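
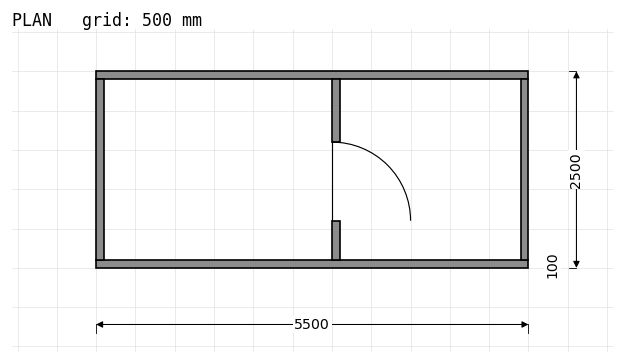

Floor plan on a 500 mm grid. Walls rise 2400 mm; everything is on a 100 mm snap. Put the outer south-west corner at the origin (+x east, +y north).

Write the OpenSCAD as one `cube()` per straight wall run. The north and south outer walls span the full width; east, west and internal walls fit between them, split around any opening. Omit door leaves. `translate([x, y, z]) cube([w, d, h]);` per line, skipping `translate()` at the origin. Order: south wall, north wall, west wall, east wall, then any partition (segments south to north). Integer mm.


cube([5500, 100, 2400]);
translate([0, 2400, 0]) cube([5500, 100, 2400]);
translate([0, 100, 0]) cube([100, 2300, 2400]);
translate([5400, 100, 0]) cube([100, 2300, 2400]);
translate([3000, 100, 0]) cube([100, 500, 2400]);
translate([3000, 1600, 0]) cube([100, 800, 2400]);


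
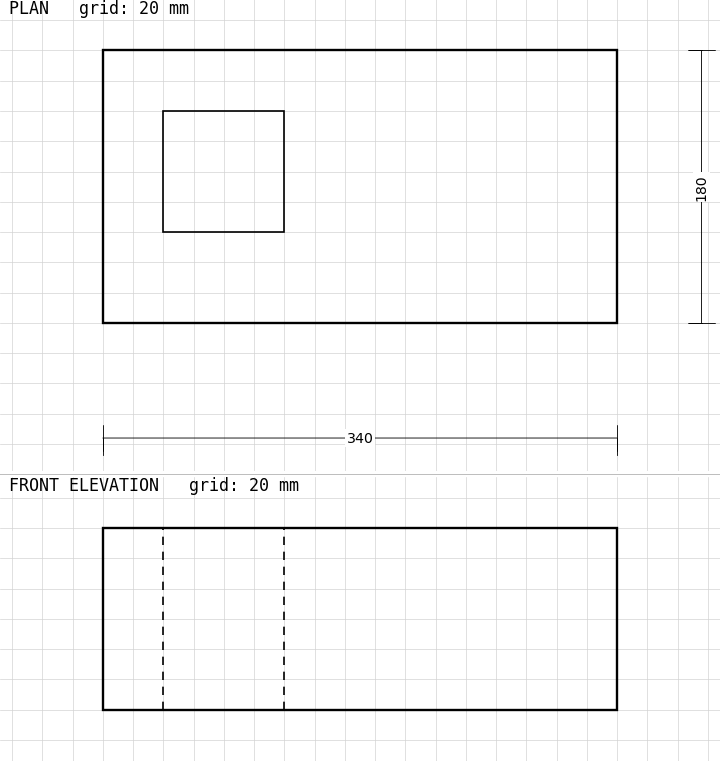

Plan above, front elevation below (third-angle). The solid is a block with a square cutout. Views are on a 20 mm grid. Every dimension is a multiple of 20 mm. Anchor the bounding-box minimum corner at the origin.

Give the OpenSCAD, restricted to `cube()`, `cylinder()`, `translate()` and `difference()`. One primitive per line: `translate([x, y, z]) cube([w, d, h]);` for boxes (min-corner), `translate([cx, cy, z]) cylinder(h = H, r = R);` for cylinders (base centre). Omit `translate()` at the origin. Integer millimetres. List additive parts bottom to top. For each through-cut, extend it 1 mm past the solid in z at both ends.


difference() {
  cube([340, 180, 120]);
  translate([40, 60, -1]) cube([80, 80, 122]);
}


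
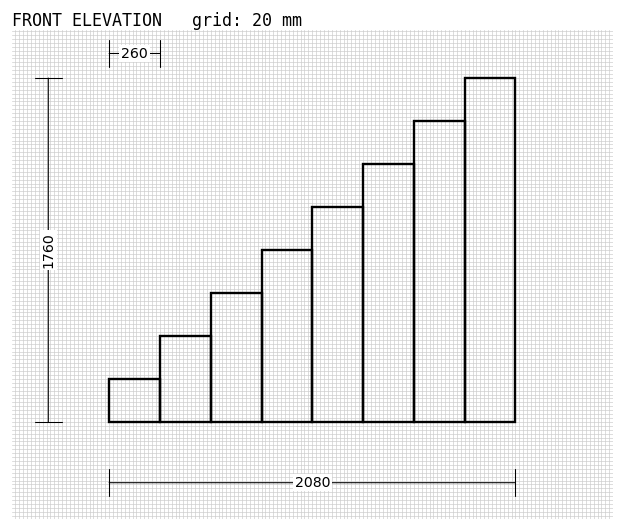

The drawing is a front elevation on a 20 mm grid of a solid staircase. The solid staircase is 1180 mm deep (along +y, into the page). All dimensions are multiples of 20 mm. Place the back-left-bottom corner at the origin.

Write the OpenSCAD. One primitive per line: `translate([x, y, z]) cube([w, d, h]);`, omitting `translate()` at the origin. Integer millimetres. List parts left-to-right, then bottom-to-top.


cube([260, 1180, 220]);
translate([260, 0, 0]) cube([260, 1180, 440]);
translate([520, 0, 0]) cube([260, 1180, 660]);
translate([780, 0, 0]) cube([260, 1180, 880]);
translate([1040, 0, 0]) cube([260, 1180, 1100]);
translate([1300, 0, 0]) cube([260, 1180, 1320]);
translate([1560, 0, 0]) cube([260, 1180, 1540]);
translate([1820, 0, 0]) cube([260, 1180, 1760]);


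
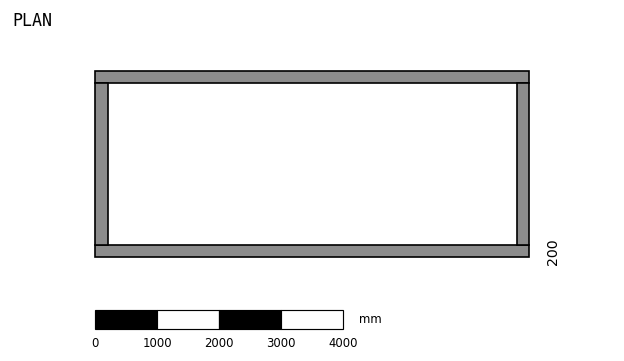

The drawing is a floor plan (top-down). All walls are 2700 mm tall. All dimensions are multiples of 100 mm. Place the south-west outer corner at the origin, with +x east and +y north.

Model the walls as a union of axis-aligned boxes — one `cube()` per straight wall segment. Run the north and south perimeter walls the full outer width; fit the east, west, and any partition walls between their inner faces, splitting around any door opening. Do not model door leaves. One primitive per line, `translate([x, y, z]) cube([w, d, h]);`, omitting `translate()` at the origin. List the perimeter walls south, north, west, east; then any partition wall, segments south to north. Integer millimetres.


cube([7000, 200, 2700]);
translate([0, 2800, 0]) cube([7000, 200, 2700]);
translate([0, 200, 0]) cube([200, 2600, 2700]);
translate([6800, 200, 0]) cube([200, 2600, 2700]);


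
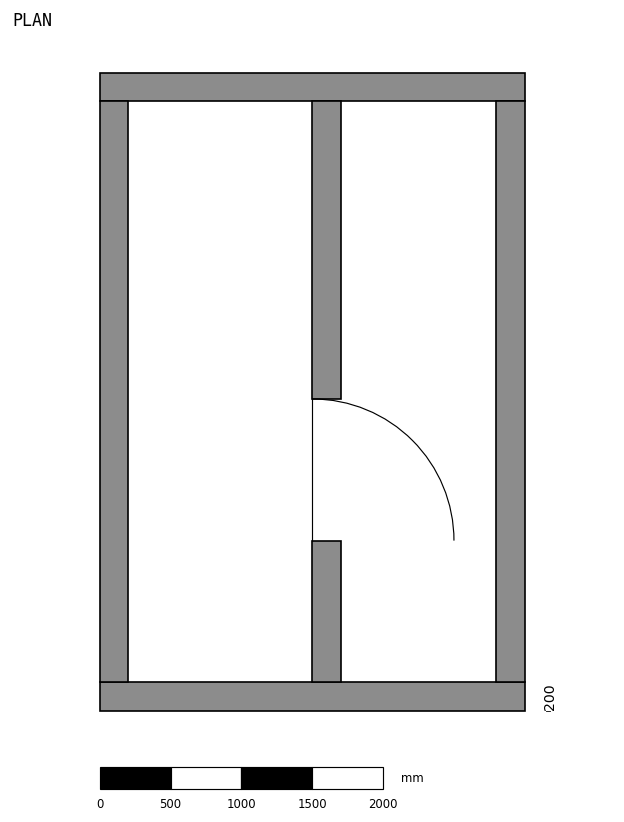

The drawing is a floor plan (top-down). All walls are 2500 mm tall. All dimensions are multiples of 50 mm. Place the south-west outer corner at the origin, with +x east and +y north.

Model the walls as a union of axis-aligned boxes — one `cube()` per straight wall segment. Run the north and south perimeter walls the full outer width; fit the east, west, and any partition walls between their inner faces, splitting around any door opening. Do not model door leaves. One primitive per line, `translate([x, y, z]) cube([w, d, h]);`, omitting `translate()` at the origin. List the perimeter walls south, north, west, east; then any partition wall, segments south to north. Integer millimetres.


cube([3000, 200, 2500]);
translate([0, 4300, 0]) cube([3000, 200, 2500]);
translate([0, 200, 0]) cube([200, 4100, 2500]);
translate([2800, 200, 0]) cube([200, 4100, 2500]);
translate([1500, 200, 0]) cube([200, 1000, 2500]);
translate([1500, 2200, 0]) cube([200, 2100, 2500]);


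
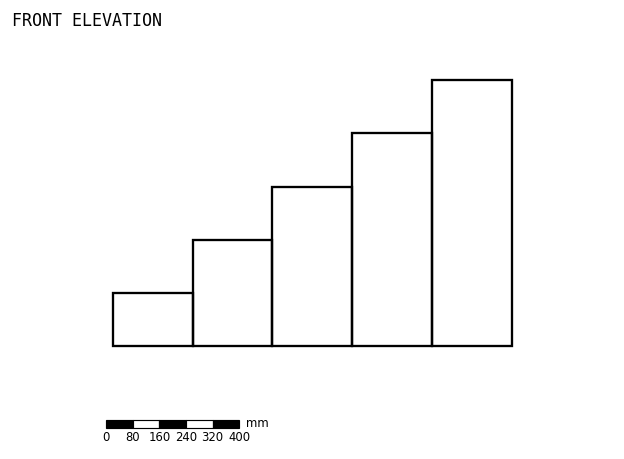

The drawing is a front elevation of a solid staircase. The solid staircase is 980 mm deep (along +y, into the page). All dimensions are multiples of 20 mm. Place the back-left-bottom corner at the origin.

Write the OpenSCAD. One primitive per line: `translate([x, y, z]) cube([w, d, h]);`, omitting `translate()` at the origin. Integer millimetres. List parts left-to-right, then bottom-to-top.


cube([240, 980, 160]);
translate([240, 0, 0]) cube([240, 980, 320]);
translate([480, 0, 0]) cube([240, 980, 480]);
translate([720, 0, 0]) cube([240, 980, 640]);
translate([960, 0, 0]) cube([240, 980, 800]);


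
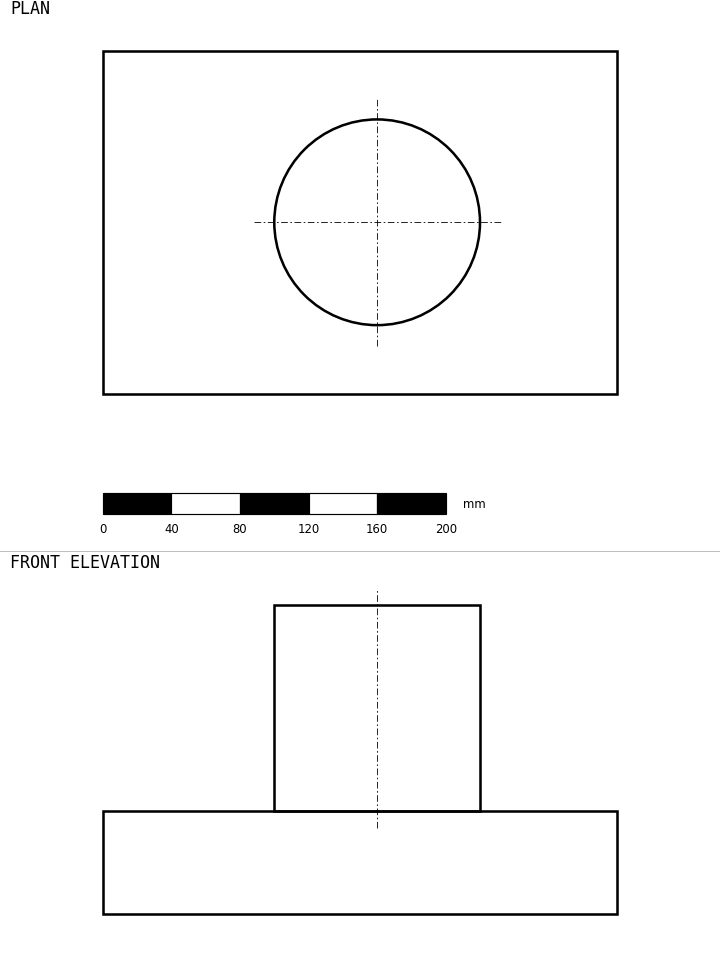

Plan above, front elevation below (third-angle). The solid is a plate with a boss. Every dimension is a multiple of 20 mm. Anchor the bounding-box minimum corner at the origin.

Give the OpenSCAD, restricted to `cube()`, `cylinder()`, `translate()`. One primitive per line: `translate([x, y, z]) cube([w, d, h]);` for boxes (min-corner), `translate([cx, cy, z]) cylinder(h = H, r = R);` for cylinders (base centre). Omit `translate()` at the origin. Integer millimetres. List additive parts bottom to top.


cube([300, 200, 60]);
translate([160, 100, 60]) cylinder(h = 120, r = 60);


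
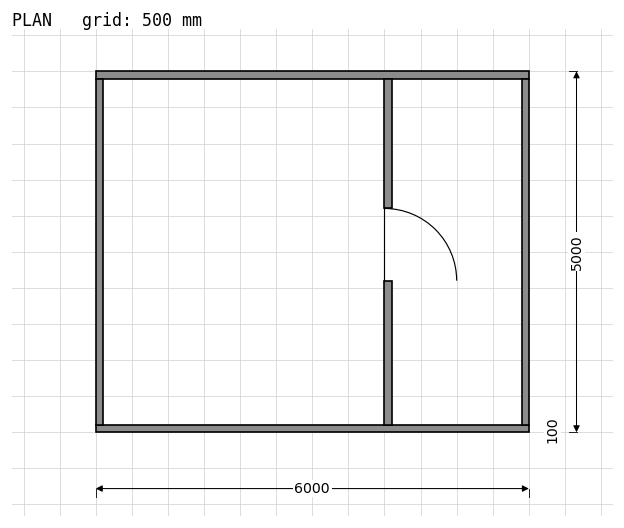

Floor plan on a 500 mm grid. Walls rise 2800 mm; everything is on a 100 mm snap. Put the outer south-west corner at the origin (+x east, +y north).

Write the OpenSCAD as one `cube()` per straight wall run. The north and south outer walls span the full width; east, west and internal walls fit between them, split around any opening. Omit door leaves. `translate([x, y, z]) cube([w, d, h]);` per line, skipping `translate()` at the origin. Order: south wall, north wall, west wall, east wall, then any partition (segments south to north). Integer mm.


cube([6000, 100, 2800]);
translate([0, 4900, 0]) cube([6000, 100, 2800]);
translate([0, 100, 0]) cube([100, 4800, 2800]);
translate([5900, 100, 0]) cube([100, 4800, 2800]);
translate([4000, 100, 0]) cube([100, 2000, 2800]);
translate([4000, 3100, 0]) cube([100, 1800, 2800]);


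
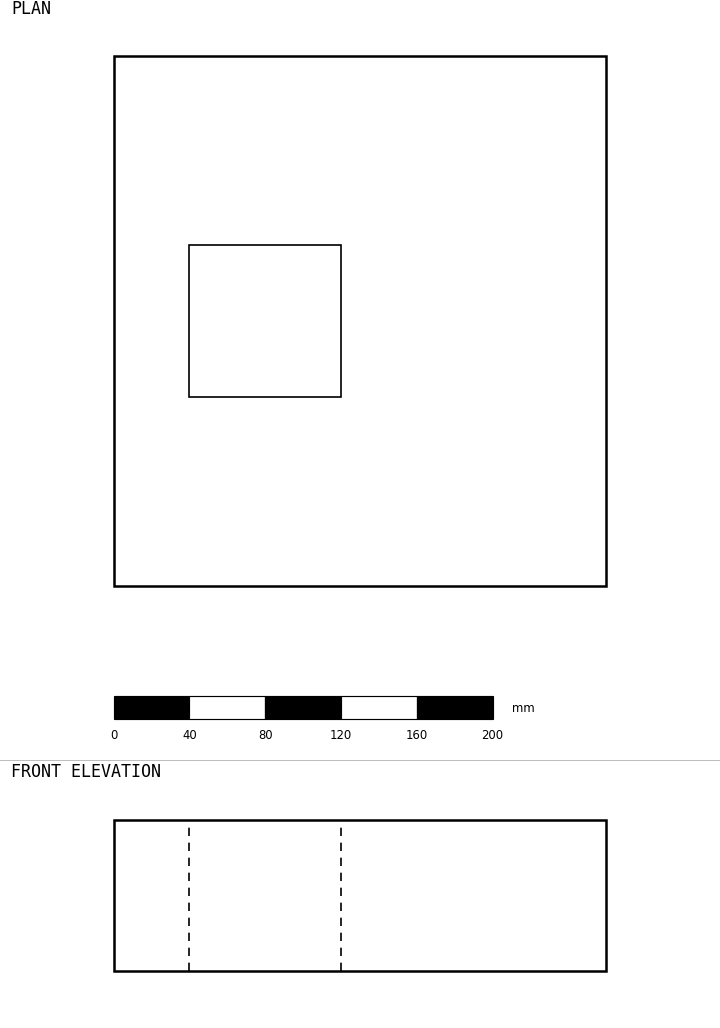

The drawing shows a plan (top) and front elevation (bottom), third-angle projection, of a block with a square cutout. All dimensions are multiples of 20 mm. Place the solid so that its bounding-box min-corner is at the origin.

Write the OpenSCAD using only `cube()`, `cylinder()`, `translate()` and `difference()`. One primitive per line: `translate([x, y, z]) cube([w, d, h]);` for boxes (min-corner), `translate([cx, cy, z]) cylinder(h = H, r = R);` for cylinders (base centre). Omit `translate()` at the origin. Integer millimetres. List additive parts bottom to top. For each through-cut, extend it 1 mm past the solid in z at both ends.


difference() {
  cube([260, 280, 80]);
  translate([40, 100, -1]) cube([80, 80, 82]);
}


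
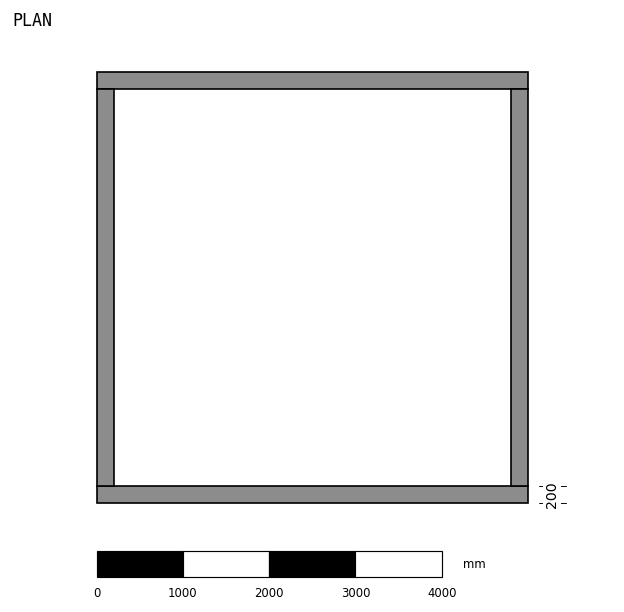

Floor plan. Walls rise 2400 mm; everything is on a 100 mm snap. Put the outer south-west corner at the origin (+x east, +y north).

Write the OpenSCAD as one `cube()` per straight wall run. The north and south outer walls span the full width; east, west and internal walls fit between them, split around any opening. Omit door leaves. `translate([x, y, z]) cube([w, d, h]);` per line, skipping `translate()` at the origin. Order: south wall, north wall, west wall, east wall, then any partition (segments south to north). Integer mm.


cube([5000, 200, 2400]);
translate([0, 4800, 0]) cube([5000, 200, 2400]);
translate([0, 200, 0]) cube([200, 4600, 2400]);
translate([4800, 200, 0]) cube([200, 4600, 2400]);


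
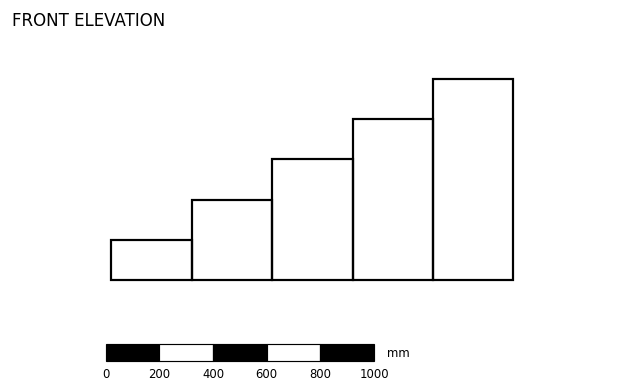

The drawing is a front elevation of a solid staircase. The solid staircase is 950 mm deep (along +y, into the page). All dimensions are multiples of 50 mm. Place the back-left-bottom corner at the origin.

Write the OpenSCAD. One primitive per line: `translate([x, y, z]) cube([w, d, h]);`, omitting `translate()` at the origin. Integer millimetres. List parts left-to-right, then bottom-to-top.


cube([300, 950, 150]);
translate([300, 0, 0]) cube([300, 950, 300]);
translate([600, 0, 0]) cube([300, 950, 450]);
translate([900, 0, 0]) cube([300, 950, 600]);
translate([1200, 0, 0]) cube([300, 950, 750]);


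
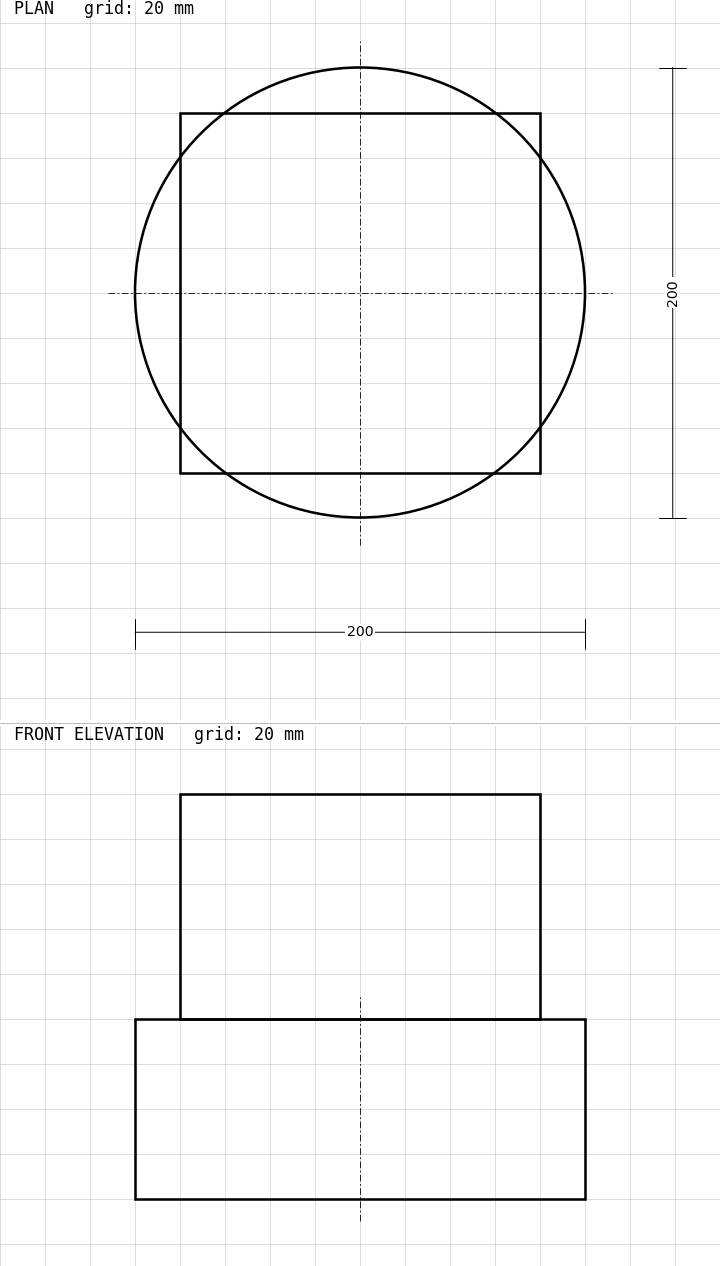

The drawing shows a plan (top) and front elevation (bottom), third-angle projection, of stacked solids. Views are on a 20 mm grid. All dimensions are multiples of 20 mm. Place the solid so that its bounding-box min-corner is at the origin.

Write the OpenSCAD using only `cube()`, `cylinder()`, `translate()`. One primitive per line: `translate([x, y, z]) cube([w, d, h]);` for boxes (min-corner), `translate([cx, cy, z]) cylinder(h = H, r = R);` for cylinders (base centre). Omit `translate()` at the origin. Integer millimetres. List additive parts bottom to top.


translate([100, 100, 0]) cylinder(h = 80, r = 100);
translate([20, 20, 80]) cube([160, 160, 100]);


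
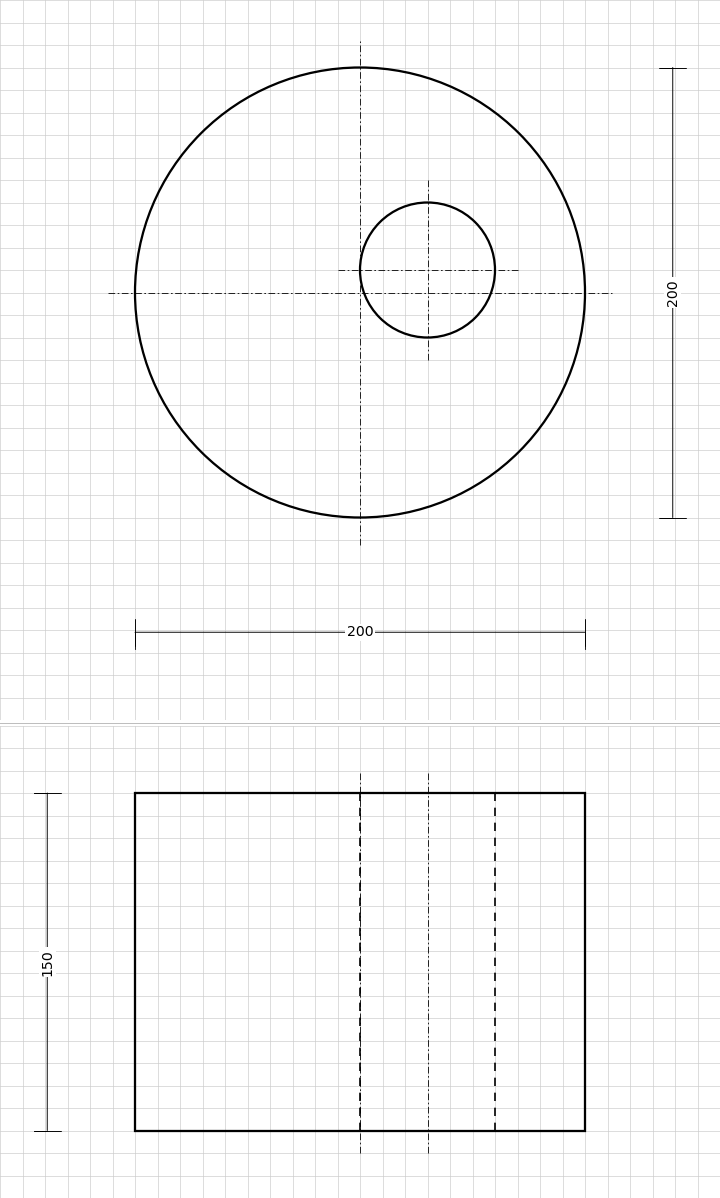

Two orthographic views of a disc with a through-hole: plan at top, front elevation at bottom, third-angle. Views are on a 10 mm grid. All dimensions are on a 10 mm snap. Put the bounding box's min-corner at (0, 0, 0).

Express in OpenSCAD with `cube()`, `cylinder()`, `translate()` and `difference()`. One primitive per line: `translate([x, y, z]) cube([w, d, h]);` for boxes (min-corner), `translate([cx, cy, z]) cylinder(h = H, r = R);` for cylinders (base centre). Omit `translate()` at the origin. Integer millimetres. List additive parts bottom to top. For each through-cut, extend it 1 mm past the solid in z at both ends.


difference() {
  translate([100, 100, 0]) cylinder(h = 150, r = 100);
  translate([130, 110, -1]) cylinder(h = 152, r = 30);
}


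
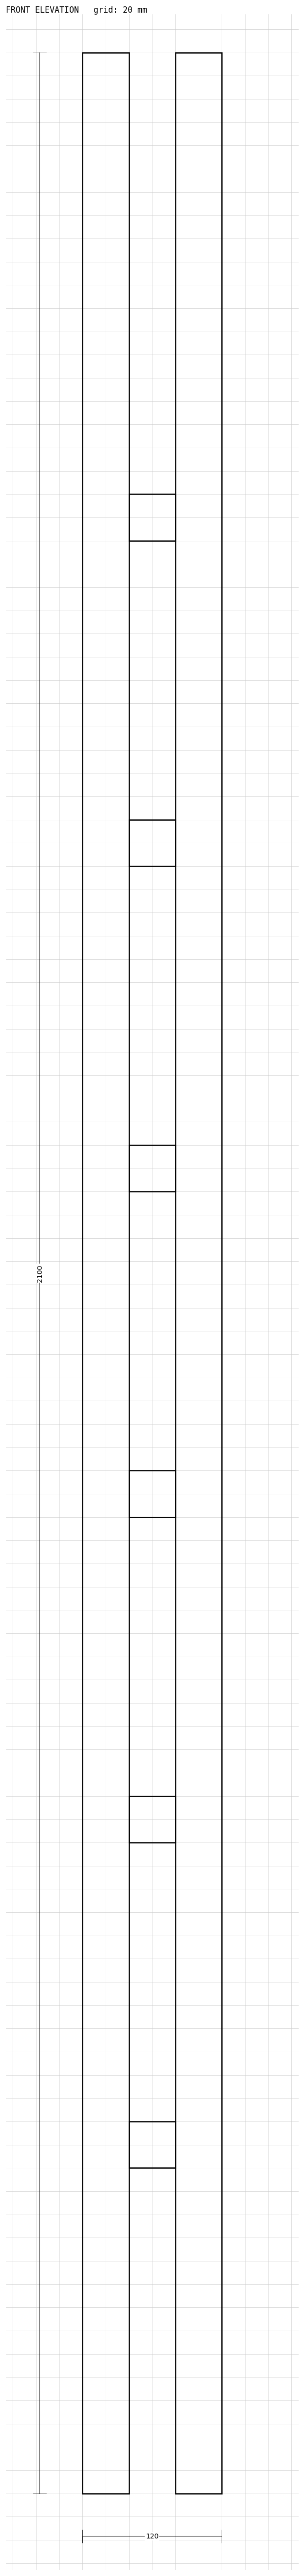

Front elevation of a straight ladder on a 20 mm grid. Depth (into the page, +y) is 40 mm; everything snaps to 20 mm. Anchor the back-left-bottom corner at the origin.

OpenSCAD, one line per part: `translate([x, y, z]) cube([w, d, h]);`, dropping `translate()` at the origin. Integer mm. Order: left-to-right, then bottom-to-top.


cube([40, 40, 2100]);
translate([40, 0, 280]) cube([40, 40, 40]);
translate([40, 0, 560]) cube([40, 40, 40]);
translate([40, 0, 840]) cube([40, 40, 40]);
translate([40, 0, 1120]) cube([40, 40, 40]);
translate([40, 0, 1400]) cube([40, 40, 40]);
translate([40, 0, 1680]) cube([40, 40, 40]);
translate([80, 0, 0]) cube([40, 40, 2100]);


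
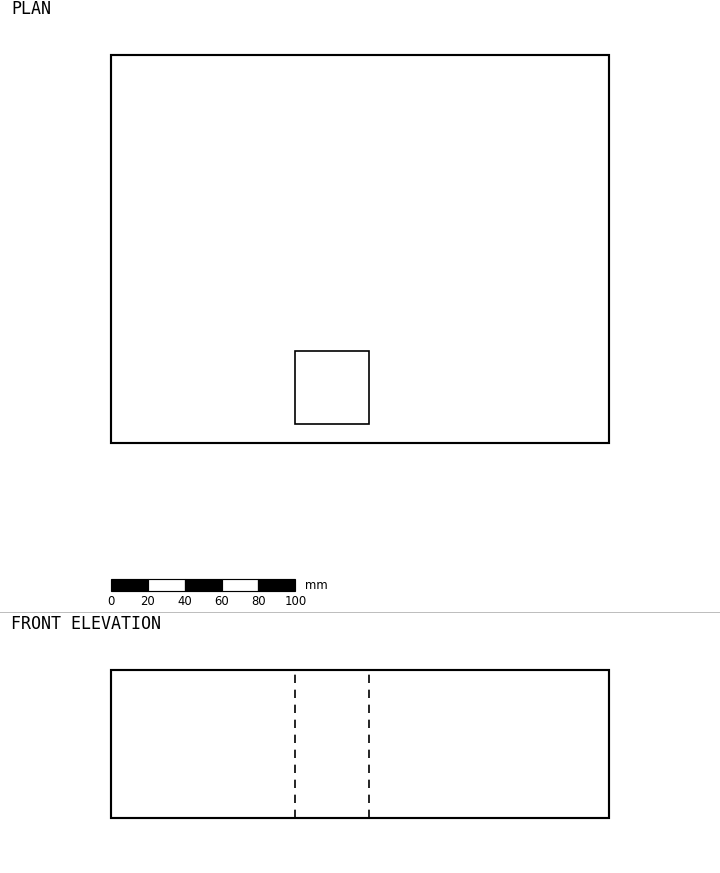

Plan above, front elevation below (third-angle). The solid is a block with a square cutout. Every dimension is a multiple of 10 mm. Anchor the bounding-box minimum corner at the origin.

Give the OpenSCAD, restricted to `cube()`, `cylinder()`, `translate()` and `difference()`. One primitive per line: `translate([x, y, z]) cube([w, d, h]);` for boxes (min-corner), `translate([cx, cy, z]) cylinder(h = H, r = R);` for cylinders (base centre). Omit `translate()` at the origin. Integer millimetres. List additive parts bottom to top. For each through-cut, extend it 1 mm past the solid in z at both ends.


difference() {
  cube([270, 210, 80]);
  translate([100, 10, -1]) cube([40, 40, 82]);
}


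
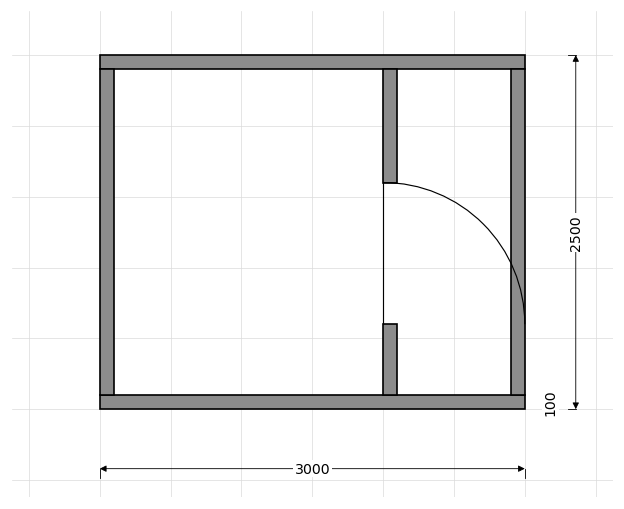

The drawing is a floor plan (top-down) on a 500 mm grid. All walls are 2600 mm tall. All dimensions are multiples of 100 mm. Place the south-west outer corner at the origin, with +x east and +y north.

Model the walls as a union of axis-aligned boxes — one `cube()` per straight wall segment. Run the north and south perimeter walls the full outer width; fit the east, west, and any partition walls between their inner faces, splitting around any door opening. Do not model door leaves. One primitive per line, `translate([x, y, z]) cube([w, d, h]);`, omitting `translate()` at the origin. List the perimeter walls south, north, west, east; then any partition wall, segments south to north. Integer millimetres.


cube([3000, 100, 2600]);
translate([0, 2400, 0]) cube([3000, 100, 2600]);
translate([0, 100, 0]) cube([100, 2300, 2600]);
translate([2900, 100, 0]) cube([100, 2300, 2600]);
translate([2000, 100, 0]) cube([100, 500, 2600]);
translate([2000, 1600, 0]) cube([100, 800, 2600]);


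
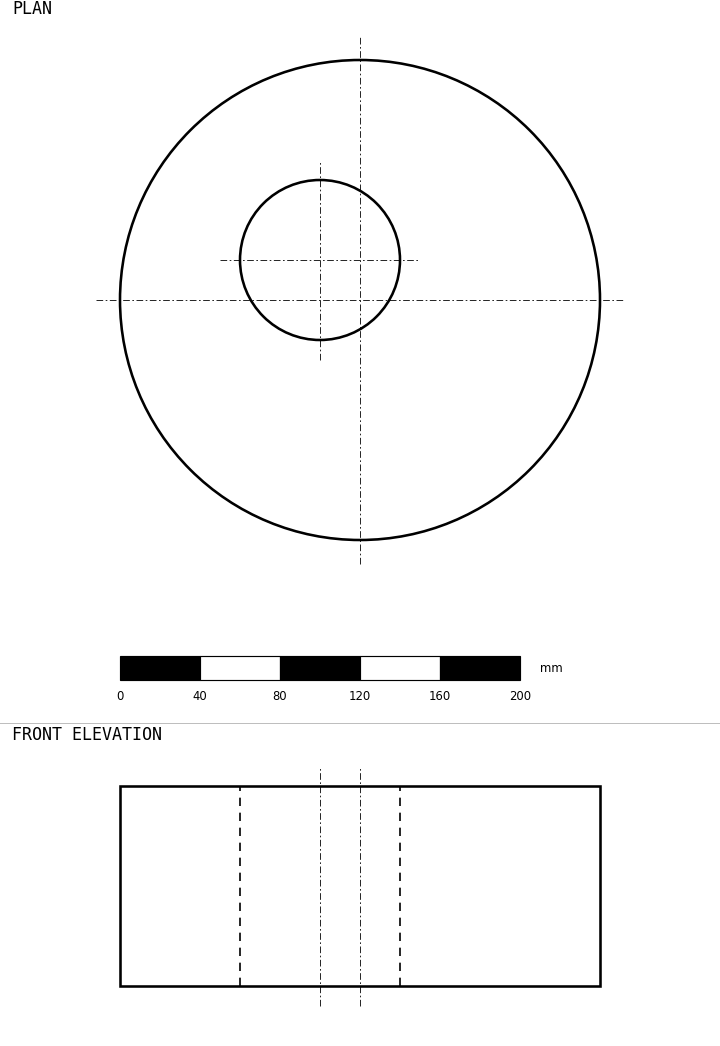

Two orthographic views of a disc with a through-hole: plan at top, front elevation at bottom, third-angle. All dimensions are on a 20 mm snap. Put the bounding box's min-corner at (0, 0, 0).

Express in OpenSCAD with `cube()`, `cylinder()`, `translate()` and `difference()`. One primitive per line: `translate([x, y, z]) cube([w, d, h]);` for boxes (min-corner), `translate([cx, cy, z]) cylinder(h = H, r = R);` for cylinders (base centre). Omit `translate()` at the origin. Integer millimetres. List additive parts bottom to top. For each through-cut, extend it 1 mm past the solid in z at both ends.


difference() {
  translate([120, 120, 0]) cylinder(h = 100, r = 120);
  translate([100, 140, -1]) cylinder(h = 102, r = 40);
}


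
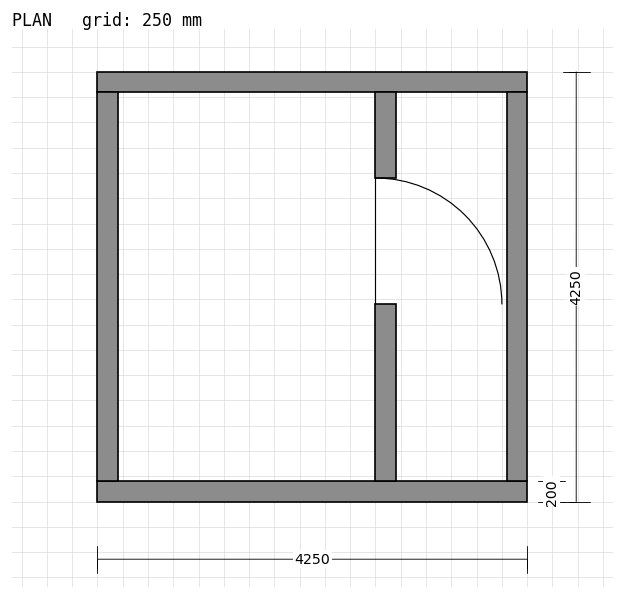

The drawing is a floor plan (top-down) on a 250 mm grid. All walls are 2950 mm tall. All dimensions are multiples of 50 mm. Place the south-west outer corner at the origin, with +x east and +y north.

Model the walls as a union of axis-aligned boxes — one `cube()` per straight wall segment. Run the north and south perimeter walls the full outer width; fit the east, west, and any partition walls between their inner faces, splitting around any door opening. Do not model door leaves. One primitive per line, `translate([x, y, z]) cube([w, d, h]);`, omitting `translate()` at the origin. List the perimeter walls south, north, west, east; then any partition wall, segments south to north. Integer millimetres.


cube([4250, 200, 2950]);
translate([0, 4050, 0]) cube([4250, 200, 2950]);
translate([0, 200, 0]) cube([200, 3850, 2950]);
translate([4050, 200, 0]) cube([200, 3850, 2950]);
translate([2750, 200, 0]) cube([200, 1750, 2950]);
translate([2750, 3200, 0]) cube([200, 850, 2950]);


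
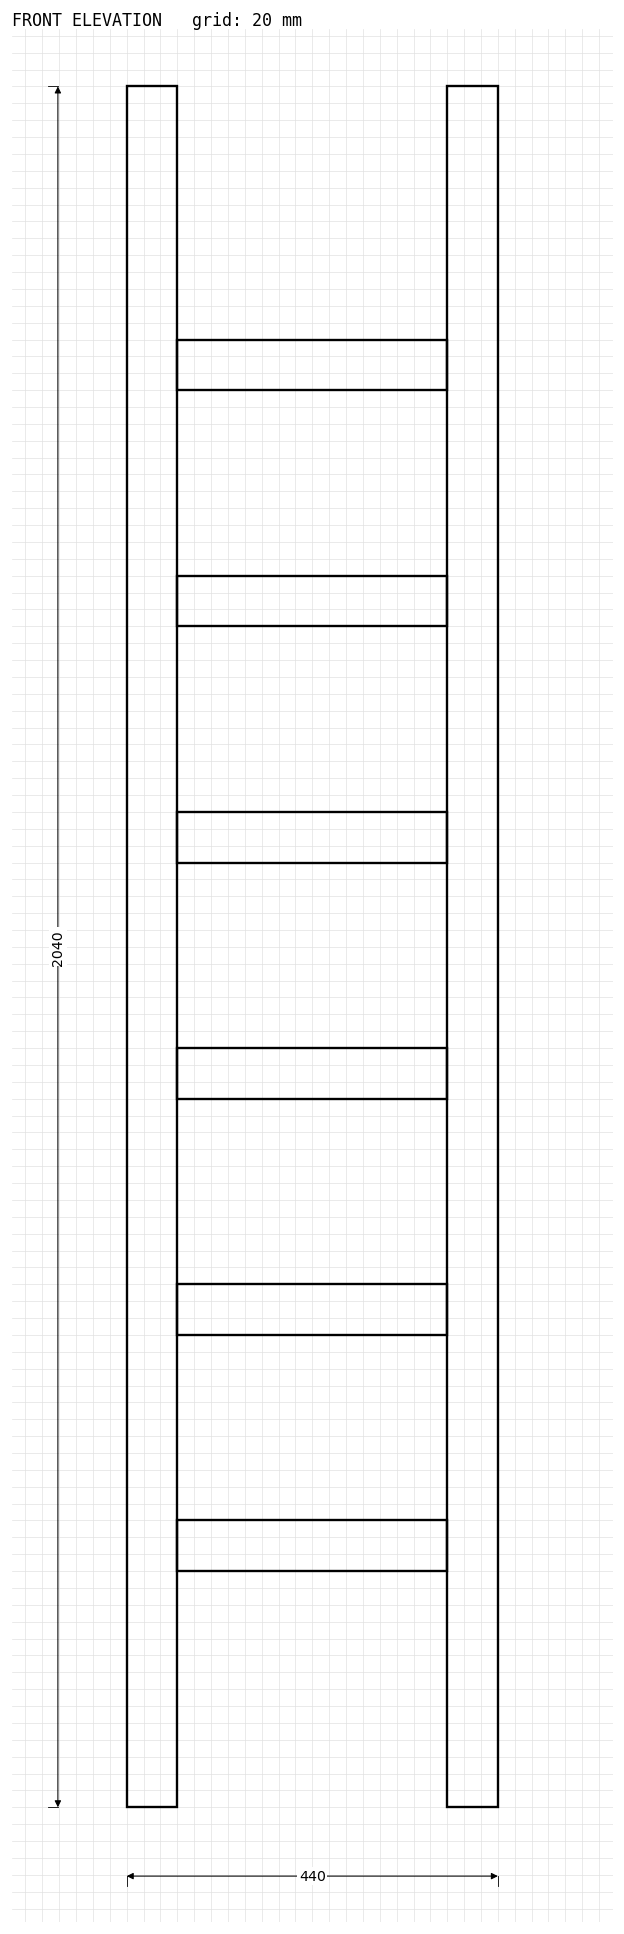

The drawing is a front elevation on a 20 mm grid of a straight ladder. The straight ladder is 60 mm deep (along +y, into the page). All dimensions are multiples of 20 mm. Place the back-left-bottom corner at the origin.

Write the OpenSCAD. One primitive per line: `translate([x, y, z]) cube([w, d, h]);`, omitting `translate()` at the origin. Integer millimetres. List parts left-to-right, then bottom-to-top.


cube([60, 60, 2040]);
translate([60, 0, 280]) cube([320, 60, 60]);
translate([60, 0, 560]) cube([320, 60, 60]);
translate([60, 0, 840]) cube([320, 60, 60]);
translate([60, 0, 1120]) cube([320, 60, 60]);
translate([60, 0, 1400]) cube([320, 60, 60]);
translate([60, 0, 1680]) cube([320, 60, 60]);
translate([380, 0, 0]) cube([60, 60, 2040]);


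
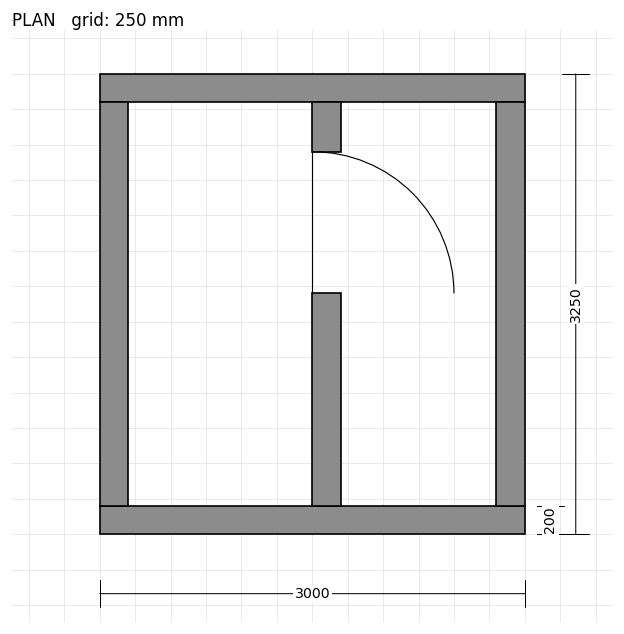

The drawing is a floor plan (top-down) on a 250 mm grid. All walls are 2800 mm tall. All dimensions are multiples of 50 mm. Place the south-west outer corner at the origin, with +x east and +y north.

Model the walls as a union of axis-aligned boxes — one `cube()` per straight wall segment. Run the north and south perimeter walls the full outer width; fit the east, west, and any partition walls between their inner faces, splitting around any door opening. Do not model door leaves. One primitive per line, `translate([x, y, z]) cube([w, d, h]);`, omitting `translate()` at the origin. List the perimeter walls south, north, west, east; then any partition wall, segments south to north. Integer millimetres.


cube([3000, 200, 2800]);
translate([0, 3050, 0]) cube([3000, 200, 2800]);
translate([0, 200, 0]) cube([200, 2850, 2800]);
translate([2800, 200, 0]) cube([200, 2850, 2800]);
translate([1500, 200, 0]) cube([200, 1500, 2800]);
translate([1500, 2700, 0]) cube([200, 350, 2800]);


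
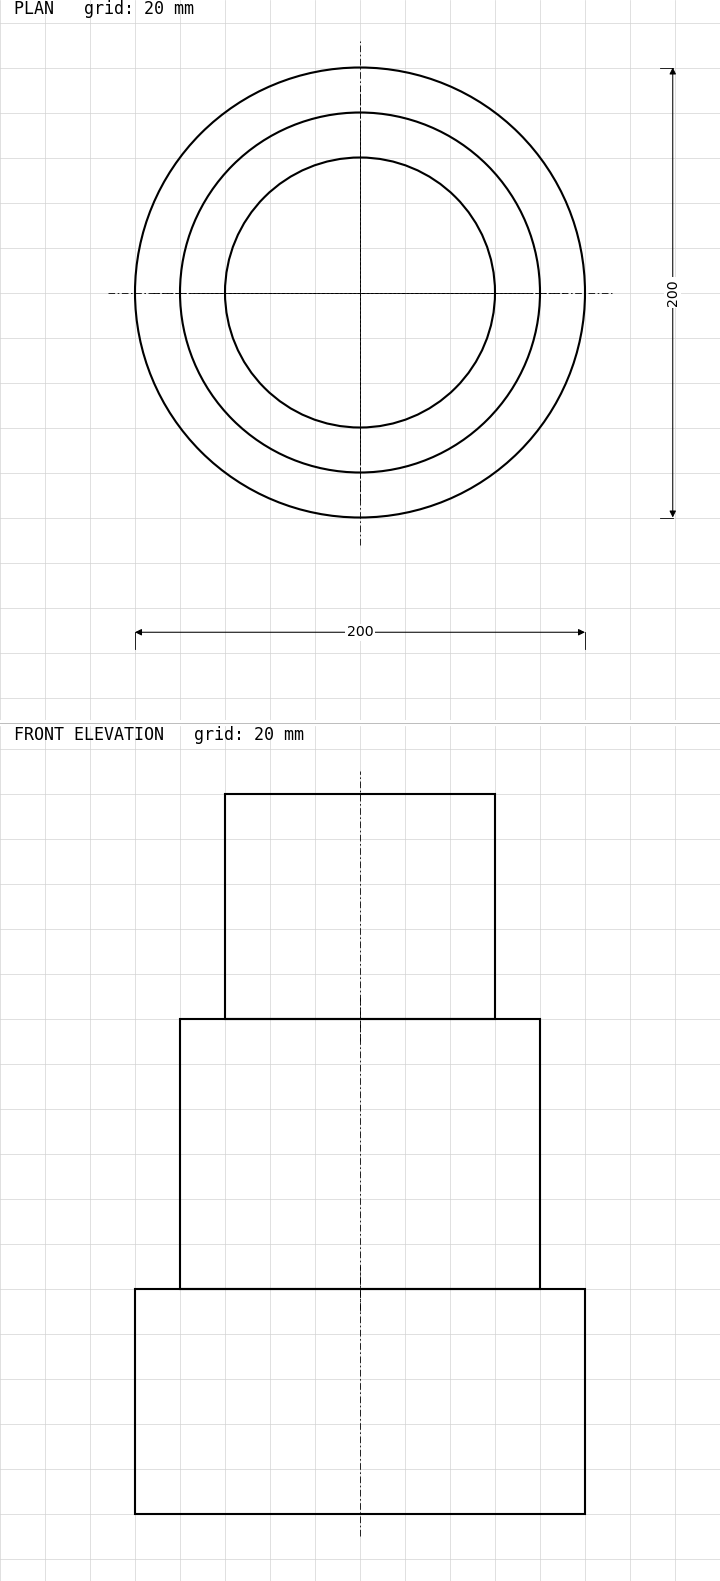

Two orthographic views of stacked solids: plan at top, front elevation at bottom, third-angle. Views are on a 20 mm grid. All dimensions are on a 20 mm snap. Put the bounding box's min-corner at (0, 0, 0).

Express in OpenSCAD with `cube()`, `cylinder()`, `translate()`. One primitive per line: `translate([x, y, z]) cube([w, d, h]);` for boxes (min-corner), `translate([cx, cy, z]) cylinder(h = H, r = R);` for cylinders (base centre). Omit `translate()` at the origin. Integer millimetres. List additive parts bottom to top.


translate([100, 100, 0]) cylinder(h = 100, r = 100);
translate([100, 100, 100]) cylinder(h = 120, r = 80);
translate([100, 100, 220]) cylinder(h = 100, r = 60);


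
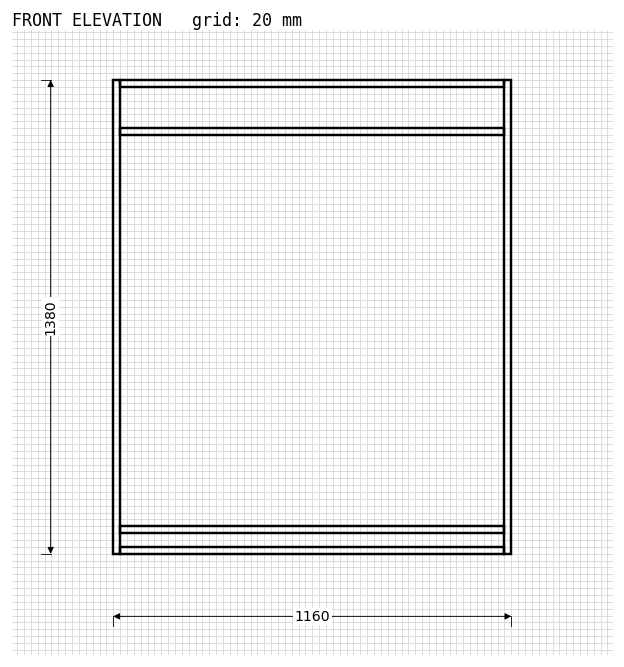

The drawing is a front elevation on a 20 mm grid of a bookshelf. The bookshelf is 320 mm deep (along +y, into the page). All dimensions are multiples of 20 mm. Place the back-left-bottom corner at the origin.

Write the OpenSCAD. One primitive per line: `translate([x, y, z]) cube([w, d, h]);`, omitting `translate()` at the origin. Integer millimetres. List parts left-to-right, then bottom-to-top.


cube([20, 320, 1380]);
translate([20, 0, 0]) cube([1120, 320, 20]);
translate([20, 0, 60]) cube([1120, 320, 20]);
translate([20, 0, 1220]) cube([1120, 320, 20]);
translate([20, 0, 1360]) cube([1120, 320, 20]);
translate([1140, 0, 0]) cube([20, 320, 1380]);


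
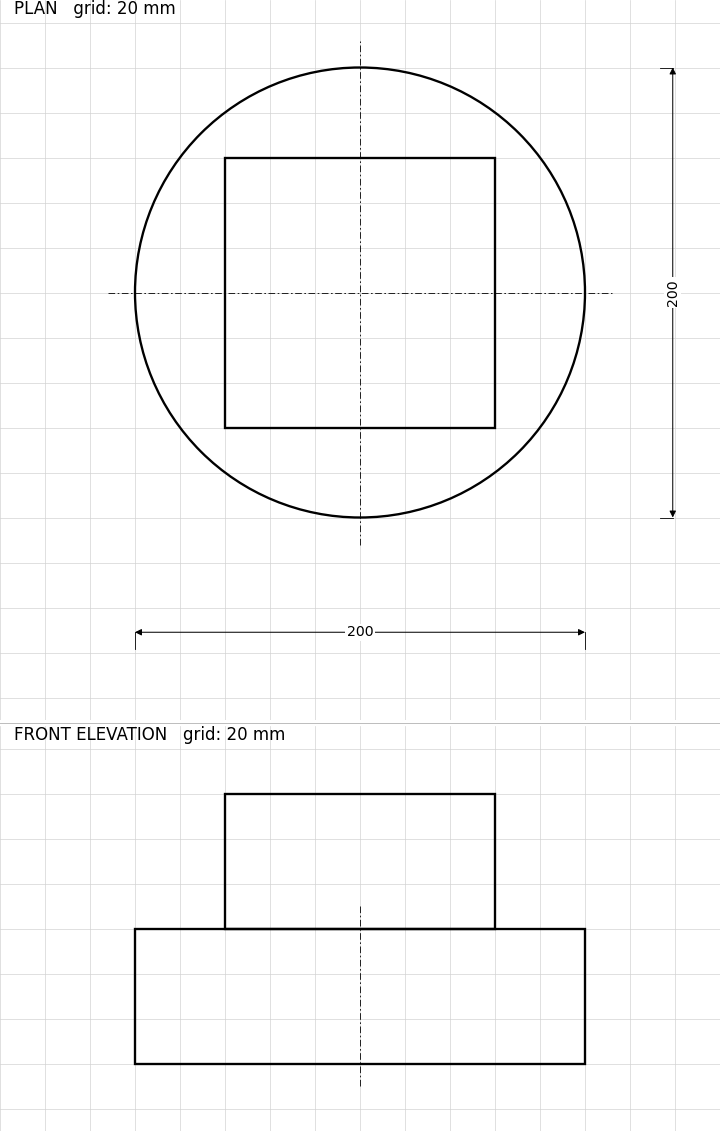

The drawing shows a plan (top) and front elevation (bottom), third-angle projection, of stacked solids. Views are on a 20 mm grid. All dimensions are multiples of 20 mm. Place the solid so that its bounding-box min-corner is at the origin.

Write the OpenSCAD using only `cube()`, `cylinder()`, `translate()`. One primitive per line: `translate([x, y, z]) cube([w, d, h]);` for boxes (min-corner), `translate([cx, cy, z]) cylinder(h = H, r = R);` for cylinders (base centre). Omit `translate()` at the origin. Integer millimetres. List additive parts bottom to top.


translate([100, 100, 0]) cylinder(h = 60, r = 100);
translate([40, 40, 60]) cube([120, 120, 60]);


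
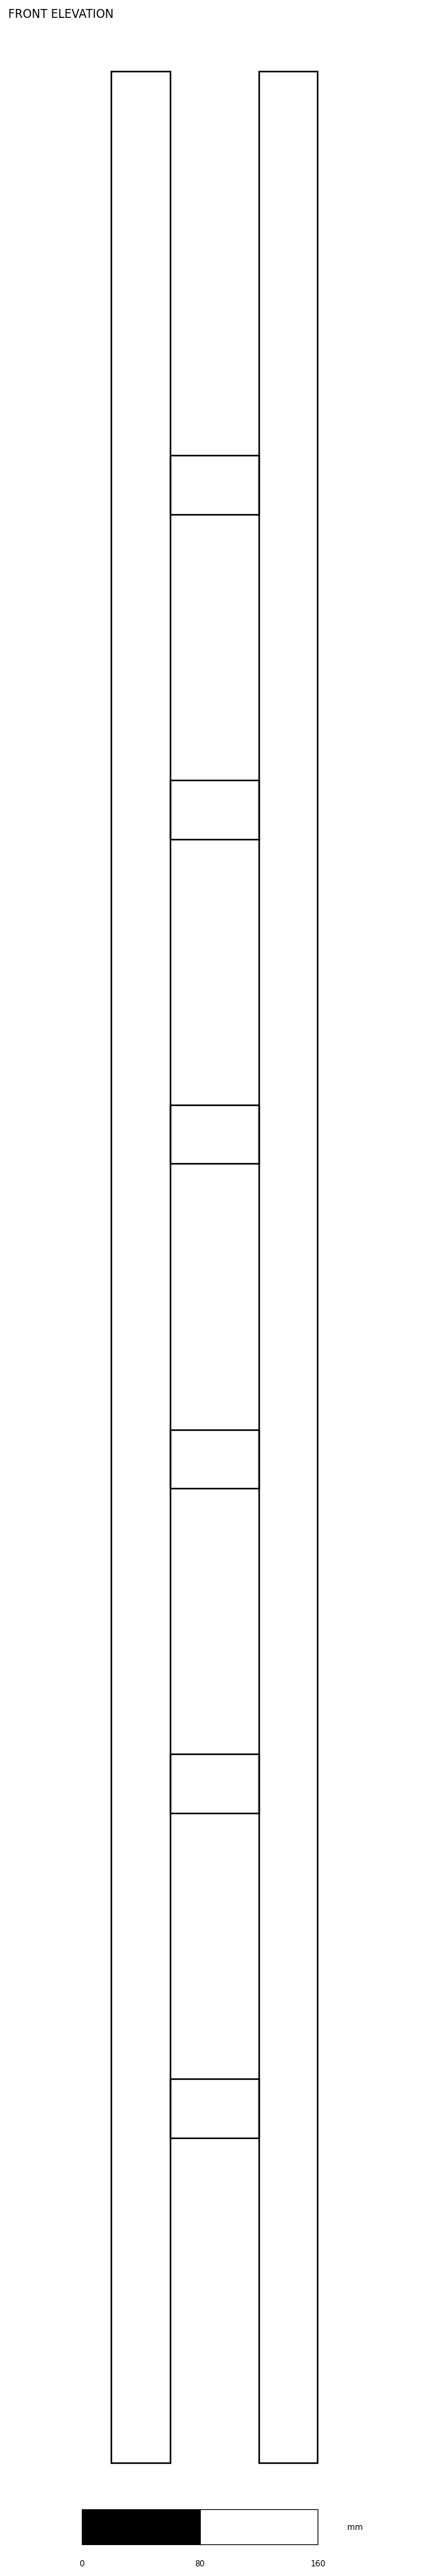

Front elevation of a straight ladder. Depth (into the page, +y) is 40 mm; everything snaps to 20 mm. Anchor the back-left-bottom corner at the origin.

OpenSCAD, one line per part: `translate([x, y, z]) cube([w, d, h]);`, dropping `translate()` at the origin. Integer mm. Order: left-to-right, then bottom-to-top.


cube([40, 40, 1620]);
translate([40, 0, 220]) cube([60, 40, 40]);
translate([40, 0, 440]) cube([60, 40, 40]);
translate([40, 0, 660]) cube([60, 40, 40]);
translate([40, 0, 880]) cube([60, 40, 40]);
translate([40, 0, 1100]) cube([60, 40, 40]);
translate([40, 0, 1320]) cube([60, 40, 40]);
translate([100, 0, 0]) cube([40, 40, 1620]);


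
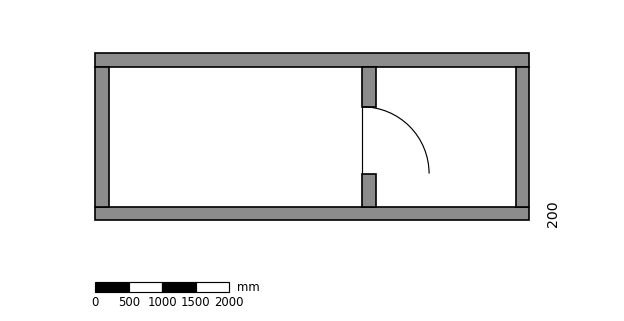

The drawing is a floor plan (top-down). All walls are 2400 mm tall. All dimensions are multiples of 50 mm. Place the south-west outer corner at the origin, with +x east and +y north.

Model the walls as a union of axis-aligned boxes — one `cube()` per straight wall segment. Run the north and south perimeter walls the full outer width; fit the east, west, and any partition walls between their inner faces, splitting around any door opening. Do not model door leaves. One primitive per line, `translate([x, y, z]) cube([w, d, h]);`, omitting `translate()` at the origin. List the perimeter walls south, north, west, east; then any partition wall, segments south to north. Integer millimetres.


cube([6500, 200, 2400]);
translate([0, 2300, 0]) cube([6500, 200, 2400]);
translate([0, 200, 0]) cube([200, 2100, 2400]);
translate([6300, 200, 0]) cube([200, 2100, 2400]);
translate([4000, 200, 0]) cube([200, 500, 2400]);
translate([4000, 1700, 0]) cube([200, 600, 2400]);


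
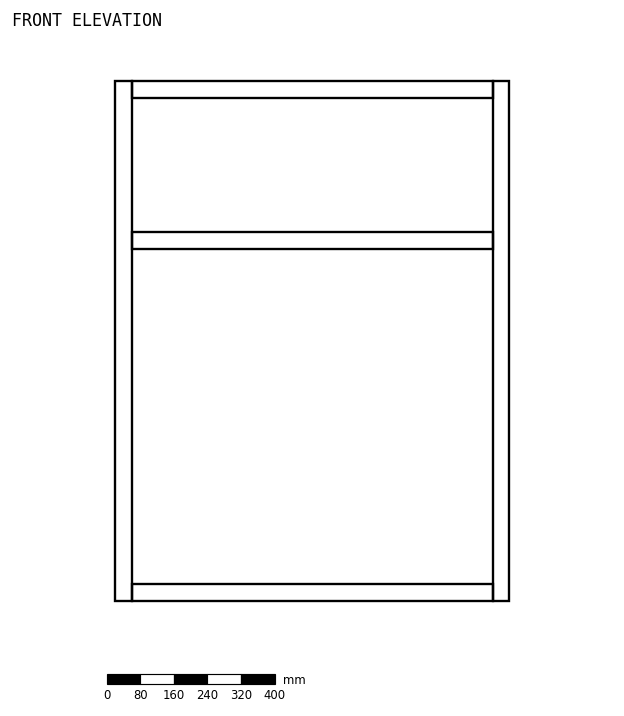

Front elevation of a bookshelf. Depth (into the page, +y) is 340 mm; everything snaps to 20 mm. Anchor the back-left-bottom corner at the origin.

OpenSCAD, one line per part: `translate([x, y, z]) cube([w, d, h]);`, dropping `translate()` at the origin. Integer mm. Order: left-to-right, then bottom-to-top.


cube([40, 340, 1240]);
translate([40, 0, 0]) cube([860, 340, 40]);
translate([40, 0, 840]) cube([860, 340, 40]);
translate([40, 0, 1200]) cube([860, 340, 40]);
translate([900, 0, 0]) cube([40, 340, 1240]);


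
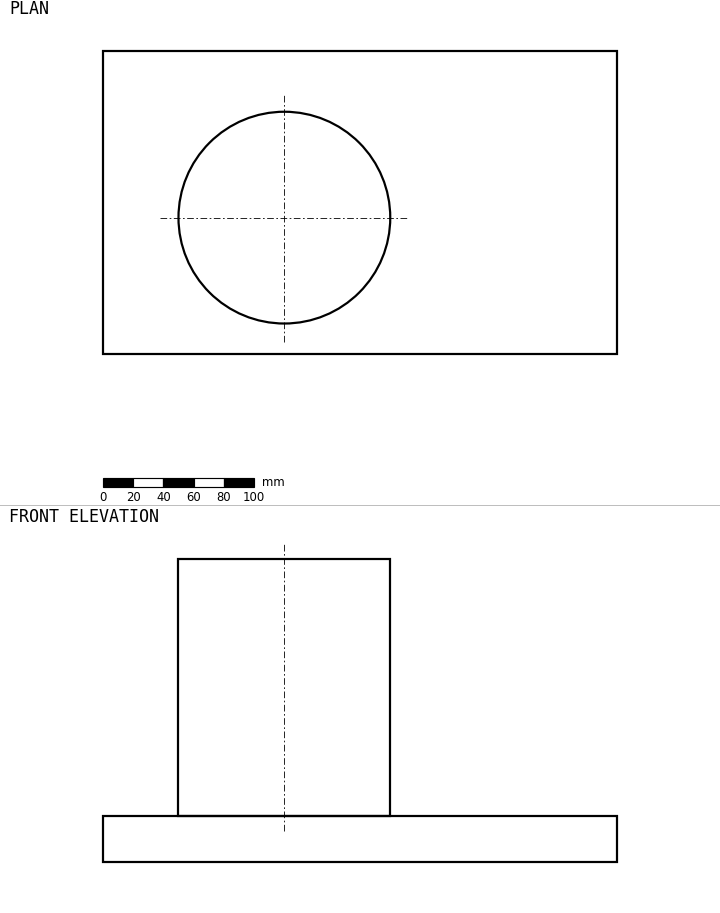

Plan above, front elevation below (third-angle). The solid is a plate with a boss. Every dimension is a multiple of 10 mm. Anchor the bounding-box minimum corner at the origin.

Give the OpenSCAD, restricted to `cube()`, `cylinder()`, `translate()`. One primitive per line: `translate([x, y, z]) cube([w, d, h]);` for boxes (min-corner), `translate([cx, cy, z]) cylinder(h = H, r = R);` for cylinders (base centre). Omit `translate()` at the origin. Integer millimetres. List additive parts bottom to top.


cube([340, 200, 30]);
translate([120, 90, 30]) cylinder(h = 170, r = 70);


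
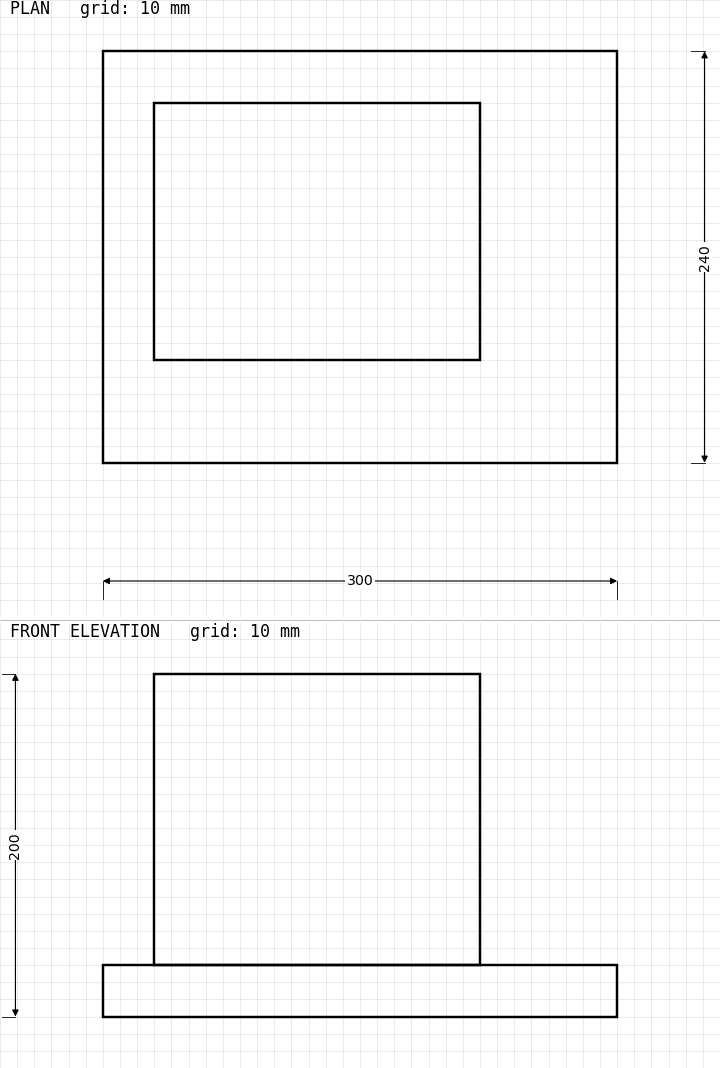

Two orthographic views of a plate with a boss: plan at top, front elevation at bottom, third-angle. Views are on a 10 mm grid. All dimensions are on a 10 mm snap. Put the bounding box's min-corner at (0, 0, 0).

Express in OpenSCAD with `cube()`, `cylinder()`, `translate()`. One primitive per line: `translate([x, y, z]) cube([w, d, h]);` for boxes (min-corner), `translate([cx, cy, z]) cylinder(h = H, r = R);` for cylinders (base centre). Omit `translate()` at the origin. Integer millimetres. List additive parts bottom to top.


cube([300, 240, 30]);
translate([30, 60, 30]) cube([190, 150, 170]);


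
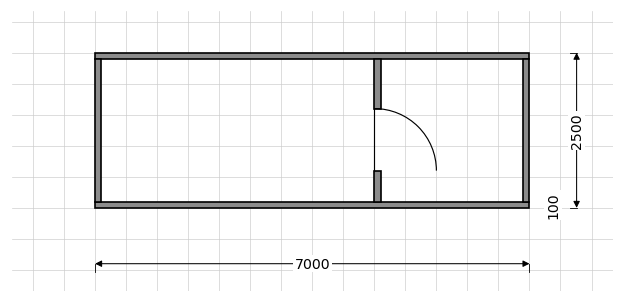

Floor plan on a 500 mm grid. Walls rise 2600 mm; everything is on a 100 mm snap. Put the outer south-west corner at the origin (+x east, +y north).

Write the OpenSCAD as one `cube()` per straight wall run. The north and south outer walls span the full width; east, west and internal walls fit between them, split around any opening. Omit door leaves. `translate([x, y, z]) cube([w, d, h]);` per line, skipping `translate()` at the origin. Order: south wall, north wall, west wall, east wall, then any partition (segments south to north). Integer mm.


cube([7000, 100, 2600]);
translate([0, 2400, 0]) cube([7000, 100, 2600]);
translate([0, 100, 0]) cube([100, 2300, 2600]);
translate([6900, 100, 0]) cube([100, 2300, 2600]);
translate([4500, 100, 0]) cube([100, 500, 2600]);
translate([4500, 1600, 0]) cube([100, 800, 2600]);


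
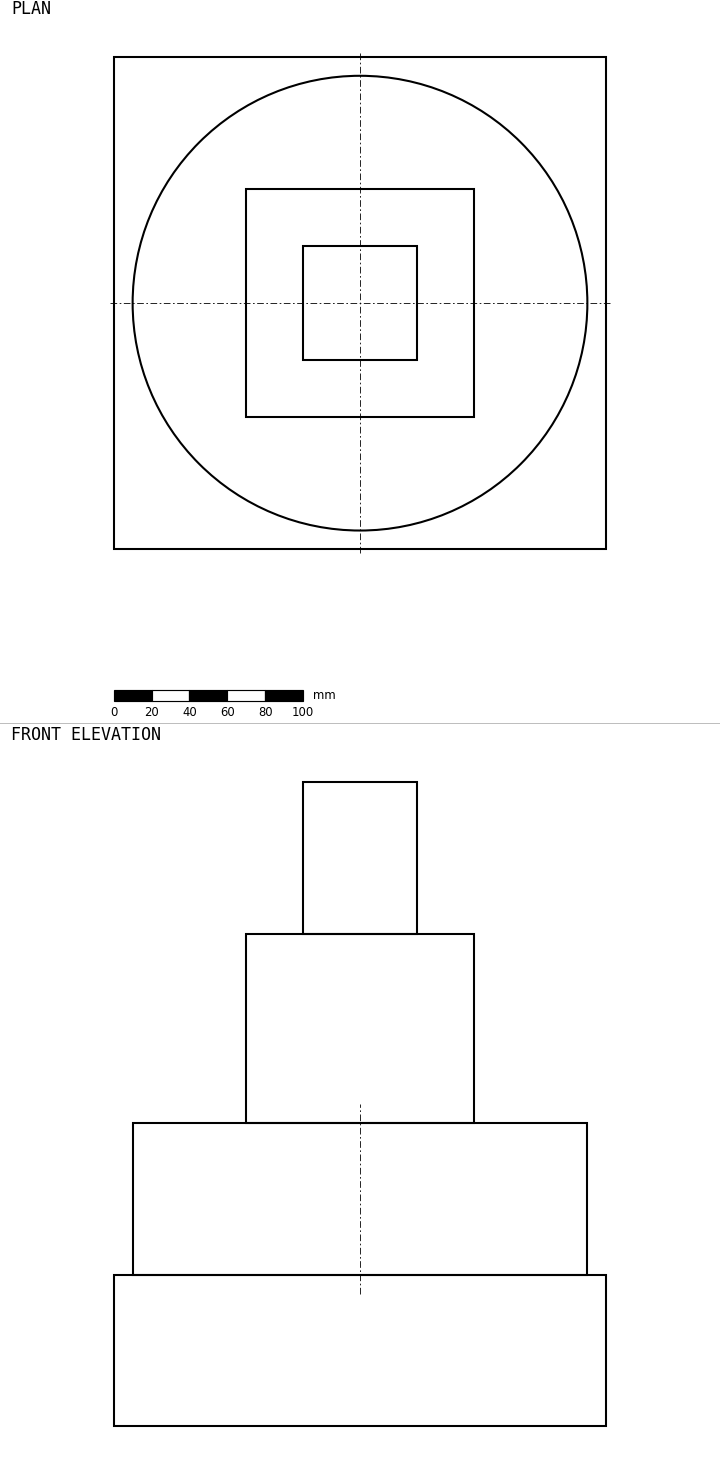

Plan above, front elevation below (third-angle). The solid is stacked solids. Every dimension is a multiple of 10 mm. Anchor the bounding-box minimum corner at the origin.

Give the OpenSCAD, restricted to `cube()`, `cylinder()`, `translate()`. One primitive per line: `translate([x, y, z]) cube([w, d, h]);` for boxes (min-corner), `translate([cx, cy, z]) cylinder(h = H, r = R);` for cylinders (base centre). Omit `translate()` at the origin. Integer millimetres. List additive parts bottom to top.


cube([260, 260, 80]);
translate([130, 130, 80]) cylinder(h = 80, r = 120);
translate([70, 70, 160]) cube([120, 120, 100]);
translate([100, 100, 260]) cube([60, 60, 80]);


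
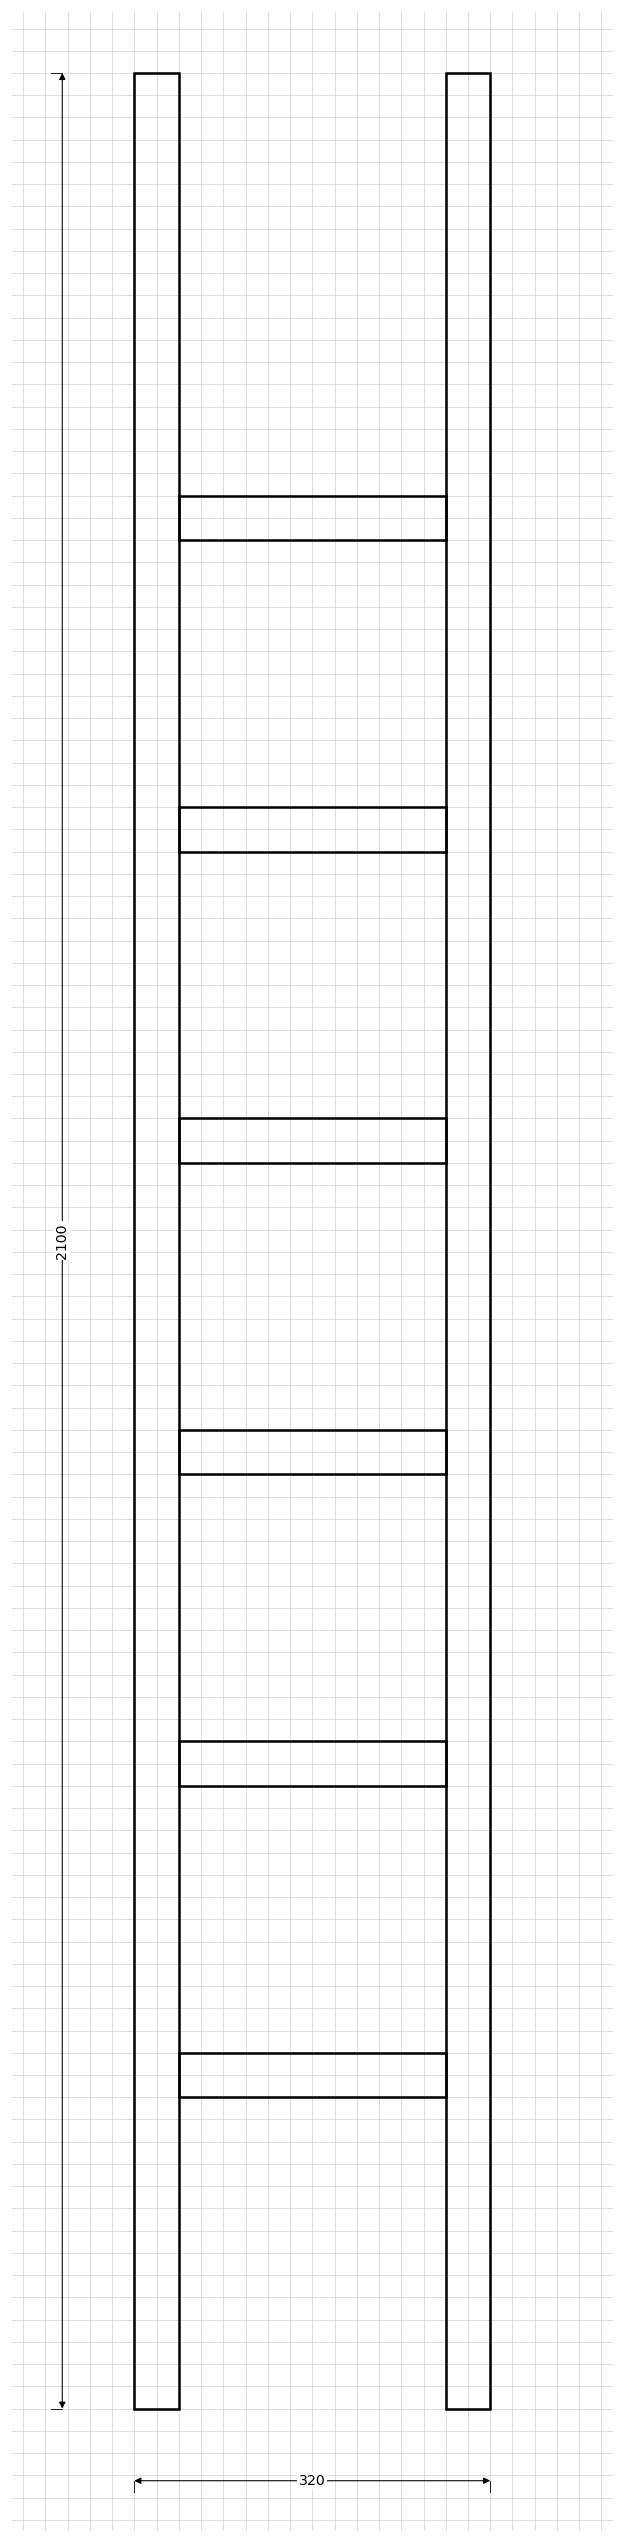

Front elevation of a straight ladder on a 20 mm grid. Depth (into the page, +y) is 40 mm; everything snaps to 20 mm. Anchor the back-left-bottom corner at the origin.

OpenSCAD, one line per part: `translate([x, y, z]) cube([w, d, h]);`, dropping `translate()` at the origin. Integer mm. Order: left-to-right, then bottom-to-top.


cube([40, 40, 2100]);
translate([40, 0, 280]) cube([240, 40, 40]);
translate([40, 0, 560]) cube([240, 40, 40]);
translate([40, 0, 840]) cube([240, 40, 40]);
translate([40, 0, 1120]) cube([240, 40, 40]);
translate([40, 0, 1400]) cube([240, 40, 40]);
translate([40, 0, 1680]) cube([240, 40, 40]);
translate([280, 0, 0]) cube([40, 40, 2100]);


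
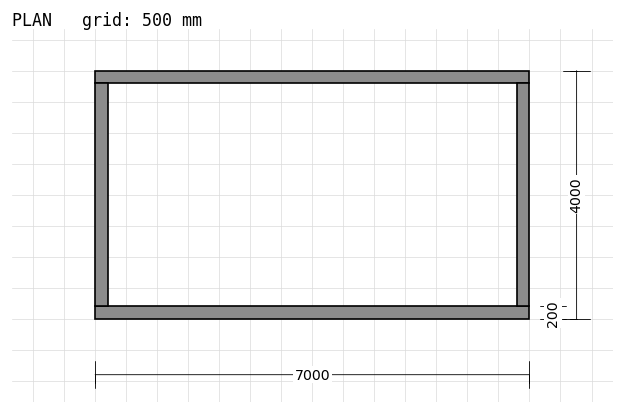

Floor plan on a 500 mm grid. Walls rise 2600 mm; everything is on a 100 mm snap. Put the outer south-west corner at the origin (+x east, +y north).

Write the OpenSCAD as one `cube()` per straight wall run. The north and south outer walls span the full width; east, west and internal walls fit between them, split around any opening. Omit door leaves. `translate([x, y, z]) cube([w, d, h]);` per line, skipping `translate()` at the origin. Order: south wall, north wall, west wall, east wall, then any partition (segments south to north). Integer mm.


cube([7000, 200, 2600]);
translate([0, 3800, 0]) cube([7000, 200, 2600]);
translate([0, 200, 0]) cube([200, 3600, 2600]);
translate([6800, 200, 0]) cube([200, 3600, 2600]);


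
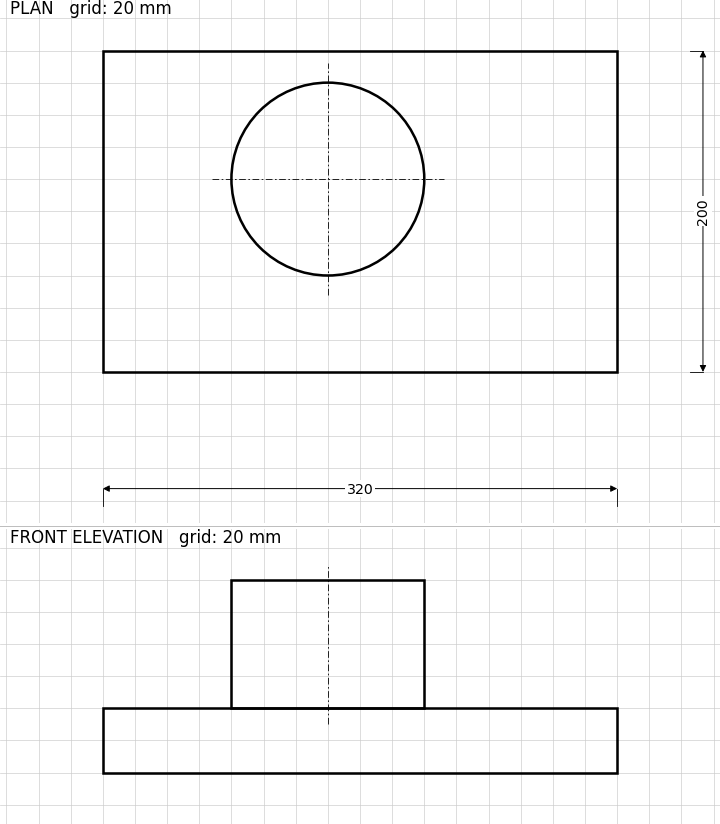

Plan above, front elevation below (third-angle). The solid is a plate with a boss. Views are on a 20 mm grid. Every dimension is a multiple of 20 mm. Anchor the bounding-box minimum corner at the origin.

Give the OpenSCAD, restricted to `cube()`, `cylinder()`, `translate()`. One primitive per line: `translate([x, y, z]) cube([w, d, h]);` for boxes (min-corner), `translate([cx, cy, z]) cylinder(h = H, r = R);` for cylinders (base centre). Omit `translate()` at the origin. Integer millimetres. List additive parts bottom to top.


cube([320, 200, 40]);
translate([140, 120, 40]) cylinder(h = 80, r = 60);


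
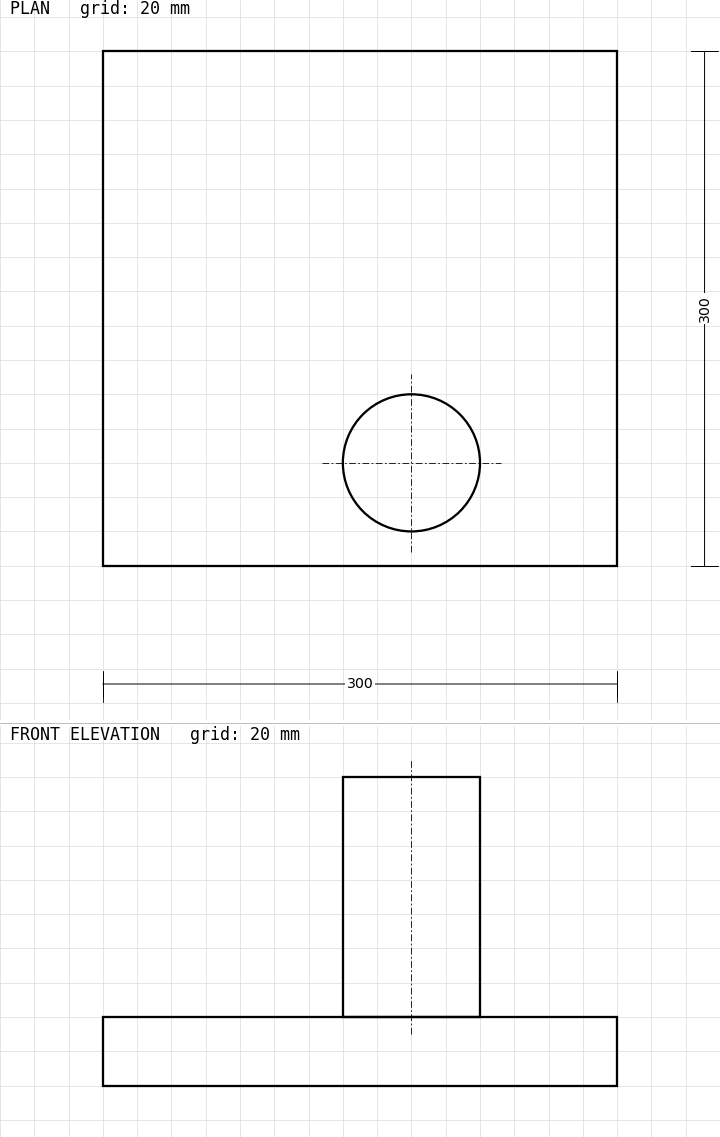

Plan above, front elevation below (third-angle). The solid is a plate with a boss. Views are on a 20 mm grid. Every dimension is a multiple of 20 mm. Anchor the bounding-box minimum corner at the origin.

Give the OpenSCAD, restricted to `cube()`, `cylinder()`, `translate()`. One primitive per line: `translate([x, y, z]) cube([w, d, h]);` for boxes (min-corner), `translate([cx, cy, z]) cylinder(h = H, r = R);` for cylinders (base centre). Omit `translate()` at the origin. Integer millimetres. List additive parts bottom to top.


cube([300, 300, 40]);
translate([180, 60, 40]) cylinder(h = 140, r = 40);


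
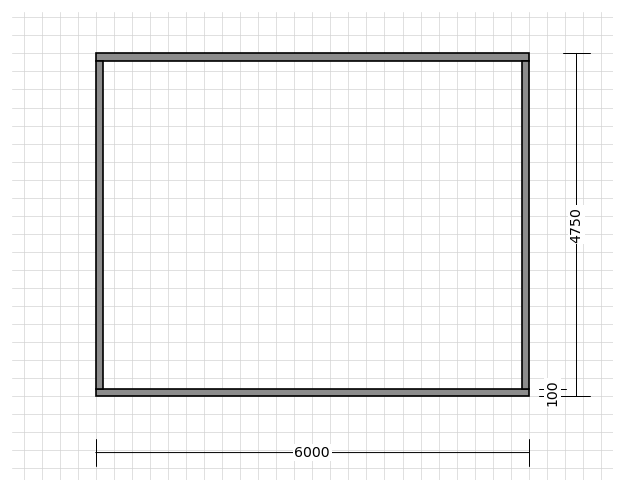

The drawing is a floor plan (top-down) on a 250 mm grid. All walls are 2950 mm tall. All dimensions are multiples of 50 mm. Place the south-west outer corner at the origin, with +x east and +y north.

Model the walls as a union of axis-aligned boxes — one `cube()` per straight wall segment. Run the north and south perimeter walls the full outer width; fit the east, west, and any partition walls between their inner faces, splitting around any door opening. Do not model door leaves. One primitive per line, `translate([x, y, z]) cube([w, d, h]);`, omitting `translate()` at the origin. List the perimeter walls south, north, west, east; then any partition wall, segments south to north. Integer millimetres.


cube([6000, 100, 2950]);
translate([0, 4650, 0]) cube([6000, 100, 2950]);
translate([0, 100, 0]) cube([100, 4550, 2950]);
translate([5900, 100, 0]) cube([100, 4550, 2950]);


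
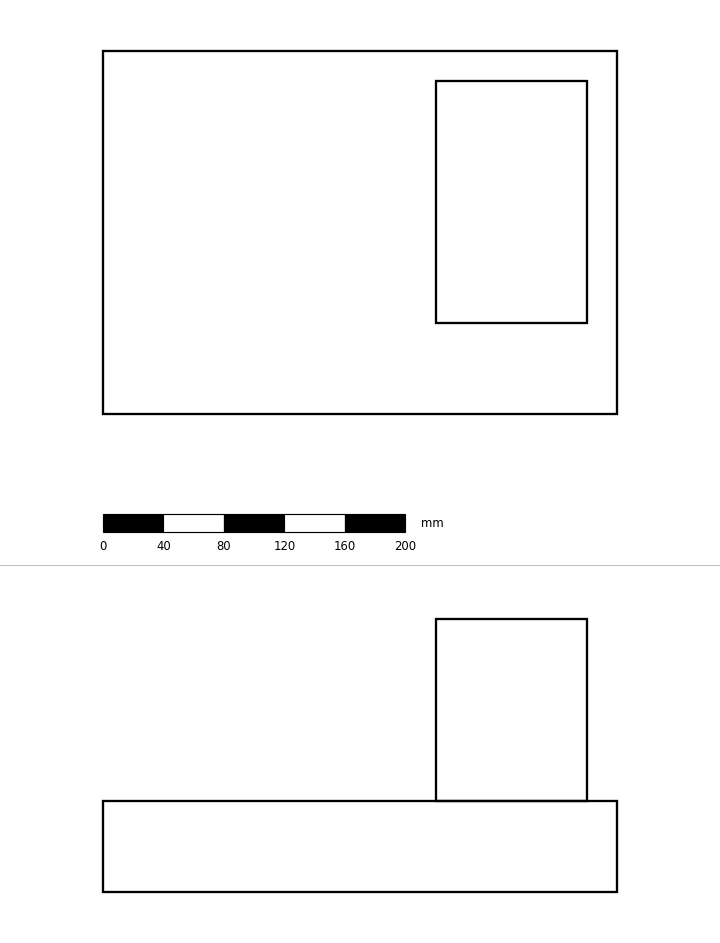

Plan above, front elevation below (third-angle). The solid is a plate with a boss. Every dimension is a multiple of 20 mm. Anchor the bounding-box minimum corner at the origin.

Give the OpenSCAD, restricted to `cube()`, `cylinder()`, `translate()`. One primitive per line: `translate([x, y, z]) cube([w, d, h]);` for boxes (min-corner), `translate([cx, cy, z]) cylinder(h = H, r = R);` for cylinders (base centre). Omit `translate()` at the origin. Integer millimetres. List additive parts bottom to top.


cube([340, 240, 60]);
translate([220, 60, 60]) cube([100, 160, 120]);
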